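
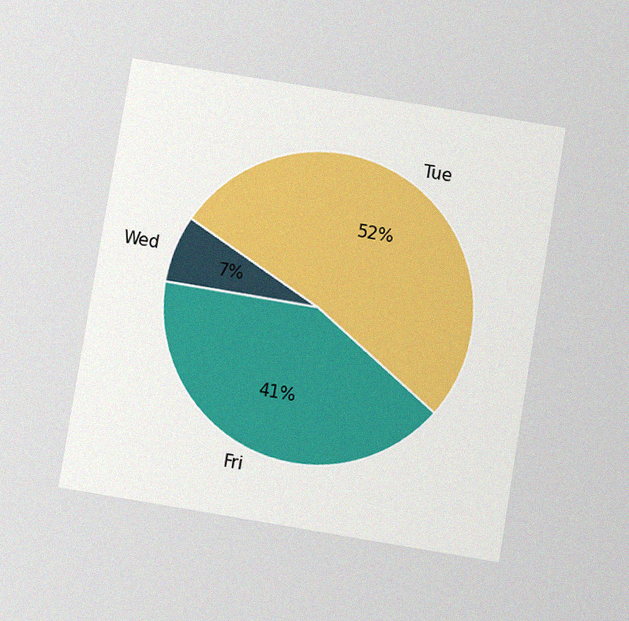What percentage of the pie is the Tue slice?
The chart is tilted about 9° clockwise and viewed slightly from below, with some photo noise. The Tue slice takes up 52% of the pie.

52%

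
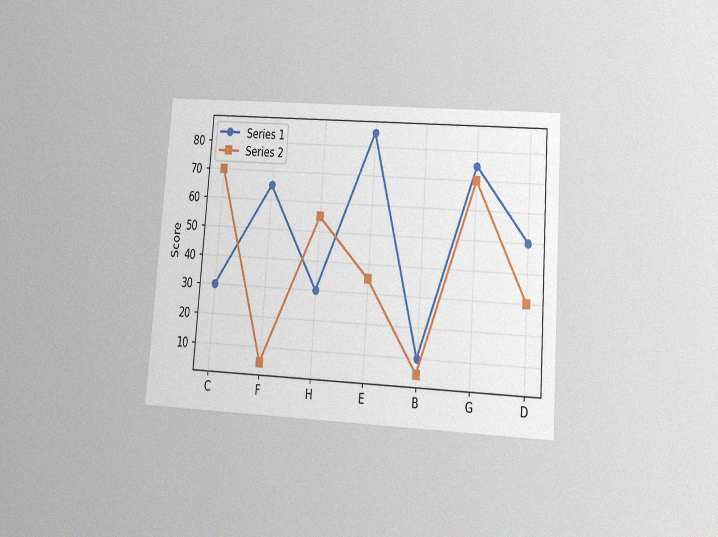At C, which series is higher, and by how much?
Series 2, by 40

The chart is tilted about 4° clockwise and viewed slightly from below, with some photo noise. At C, Series 2 sits above the other line by 40.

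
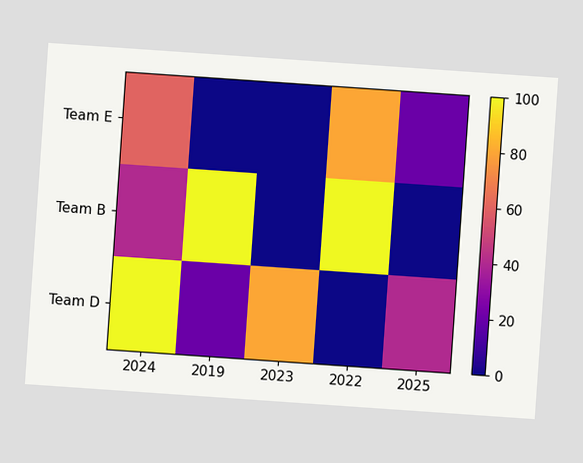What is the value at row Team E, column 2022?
80

The chart is tilted about 4° clockwise. Matching cell (Team E, 2022) against the colorbar gives 80.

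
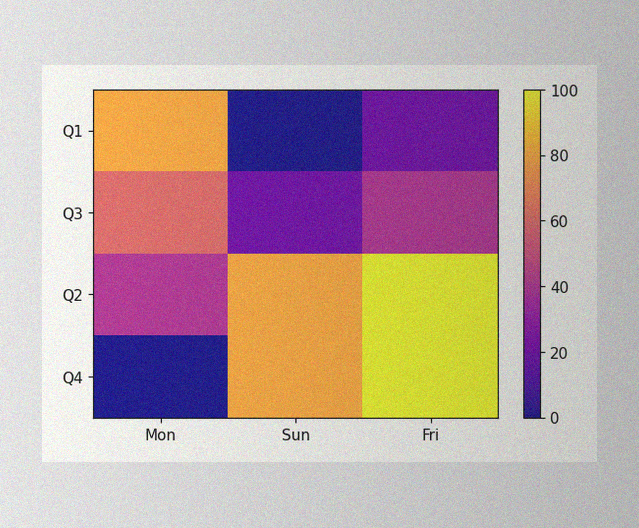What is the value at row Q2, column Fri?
The image has some photo noise and uneven lighting. Matching cell (Q2, Fri) against the colorbar gives 100.

100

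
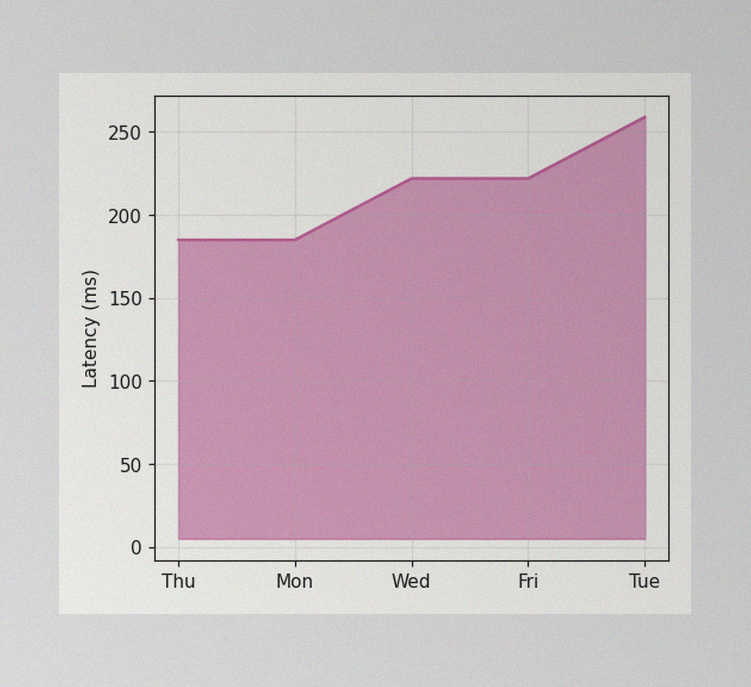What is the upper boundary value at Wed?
222ms

The image has some photo noise and uneven lighting. At Wed the upper boundary is at 222ms.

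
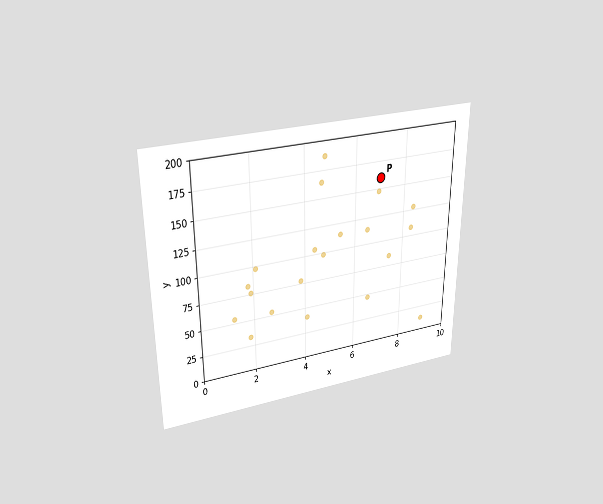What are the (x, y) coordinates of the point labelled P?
The chart is viewed slightly from above. Following the gridlines from P to each axis, P sits at (7, 160).

(7, 160)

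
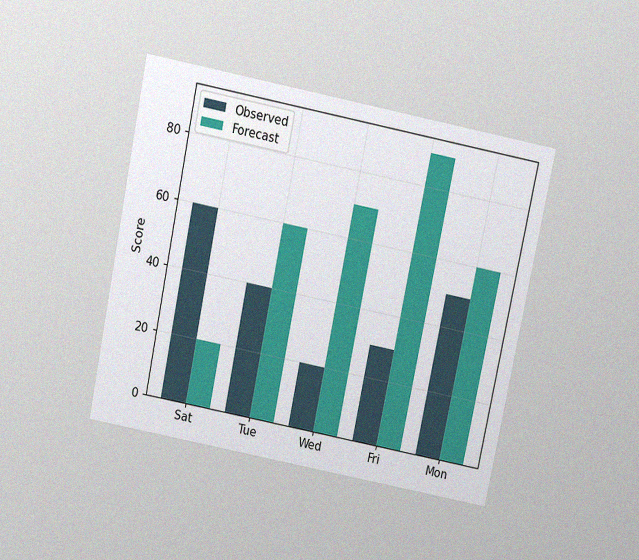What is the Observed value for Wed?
20

The chart is tilted about 11° clockwise and viewed slightly from above, with some photo noise. The Observed bar at Wed reaches 20 on the y-axis.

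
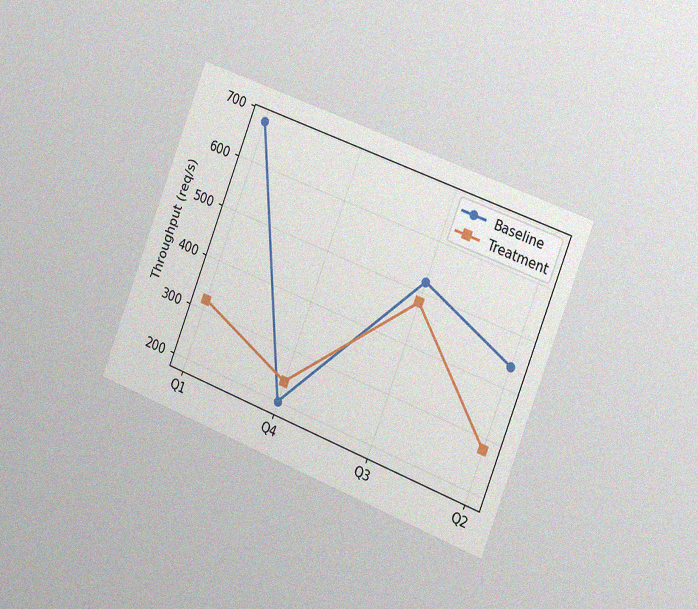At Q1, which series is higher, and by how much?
Baseline, by 360req/s

The chart is tilted about 21° clockwise and viewed slightly from the right, with some photo noise. At Q1, Baseline sits above the other line by 360req/s.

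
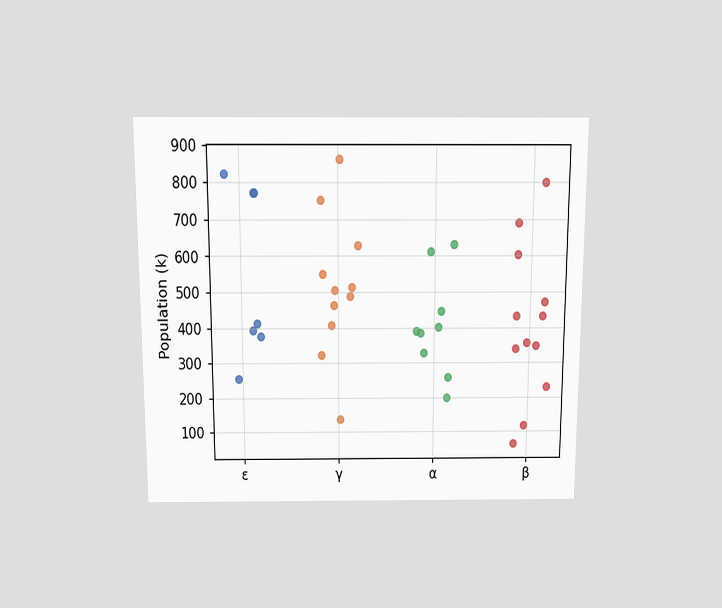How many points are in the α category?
The chart is viewed slightly from above. Counting the markers in the α column gives 9.

9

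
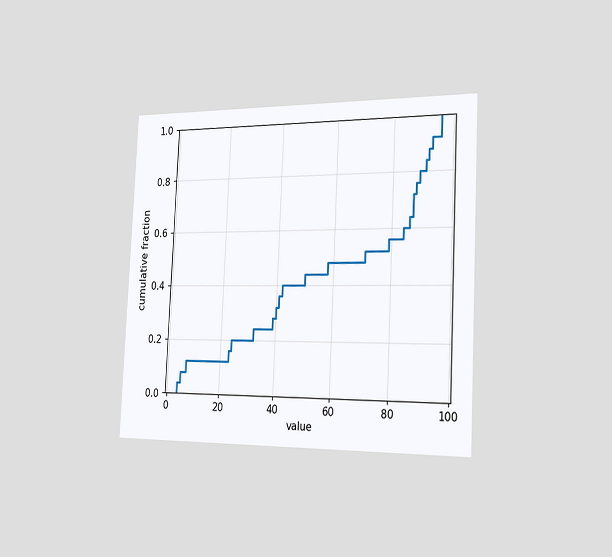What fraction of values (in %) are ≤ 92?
88%

The chart is tilted about 3° clockwise and viewed slightly from the right. At x=92 the ECDF step is at 88%.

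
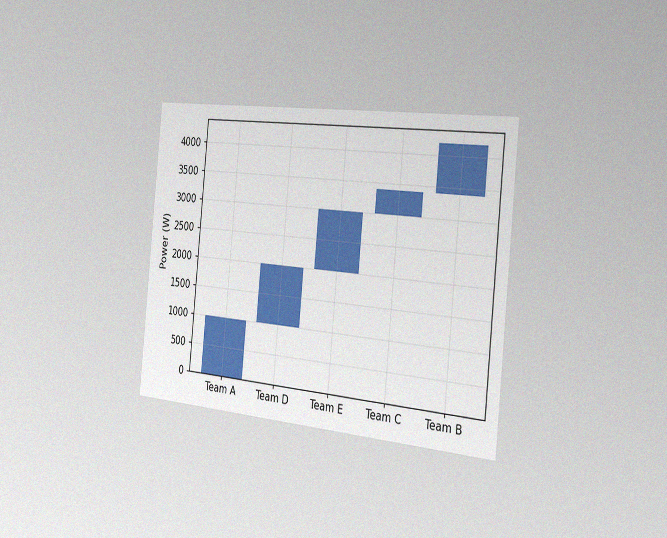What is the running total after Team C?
The chart is tilted about 5° clockwise and viewed slightly from the right, with some photo noise. After Team C the running total reaches 3400W.

3400W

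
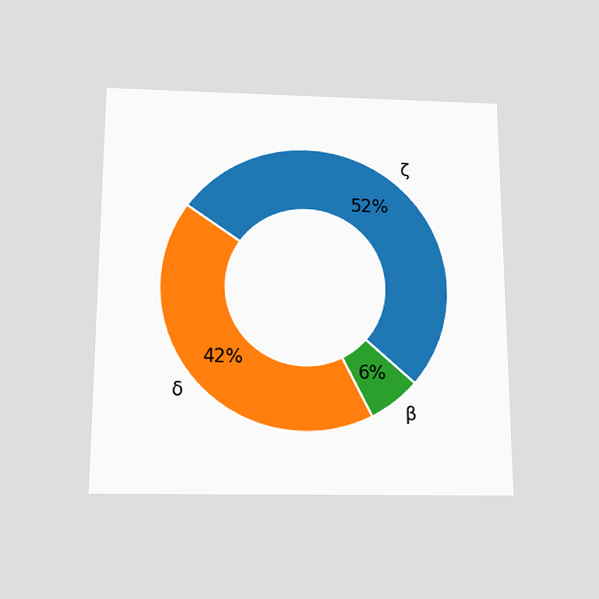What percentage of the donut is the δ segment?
42%

The chart is viewed slightly from below. The δ segment takes up 42% of the ring.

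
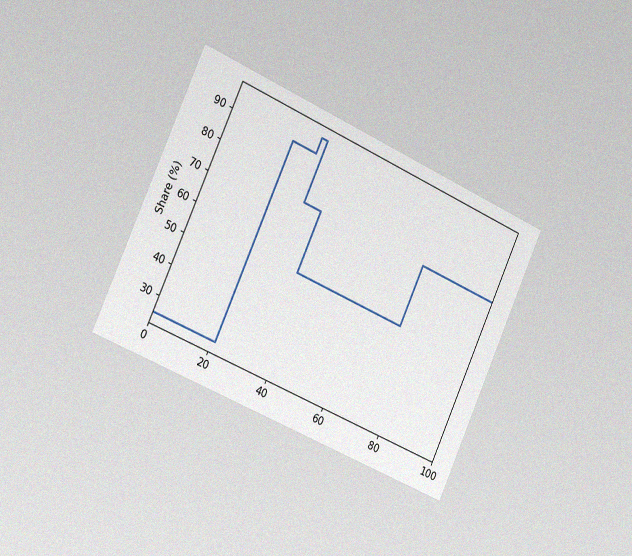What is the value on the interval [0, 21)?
25%

The chart is tilted about 24° clockwise and viewed slightly from the left, with some photo noise. On [0, 21) the step sits at 25%.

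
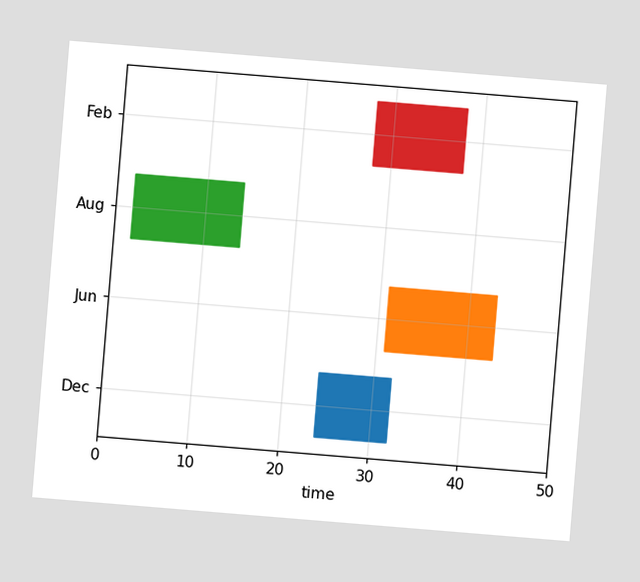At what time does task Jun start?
The chart is tilted about 5° clockwise. The Jun bar begins at t=31.

31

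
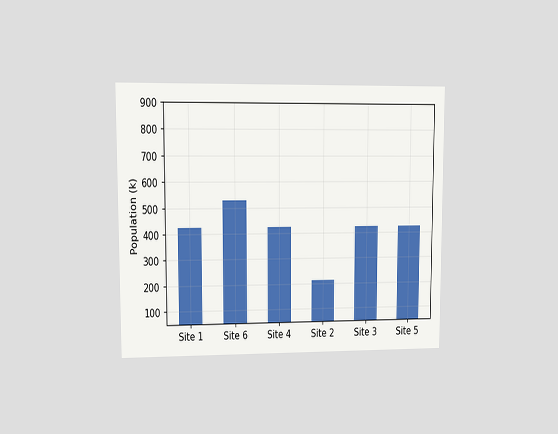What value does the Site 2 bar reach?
The chart is viewed at a slight angle. Reading along the chart's y-axis, the Site 2 bar reaches 212k.

212k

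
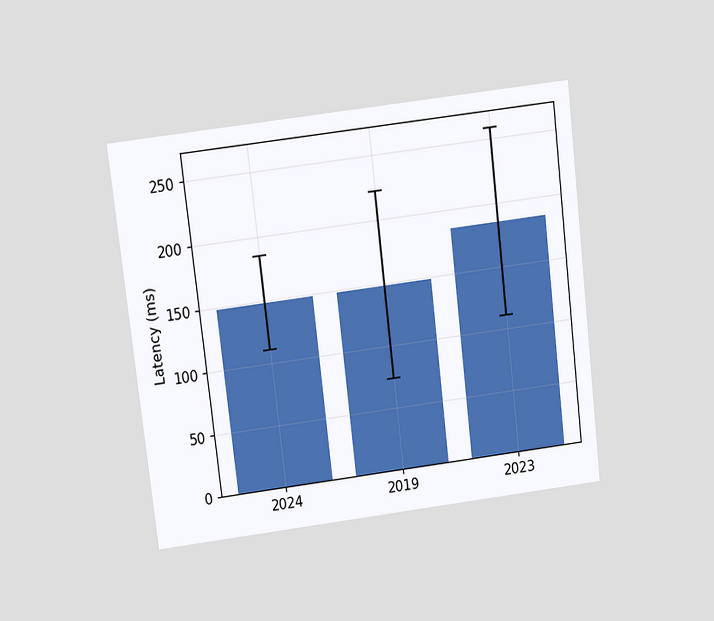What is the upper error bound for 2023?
259ms

The chart is tilted about 7° counter-clockwise and viewed slightly from above. The 2023 bar's upper whisker reaches 259ms.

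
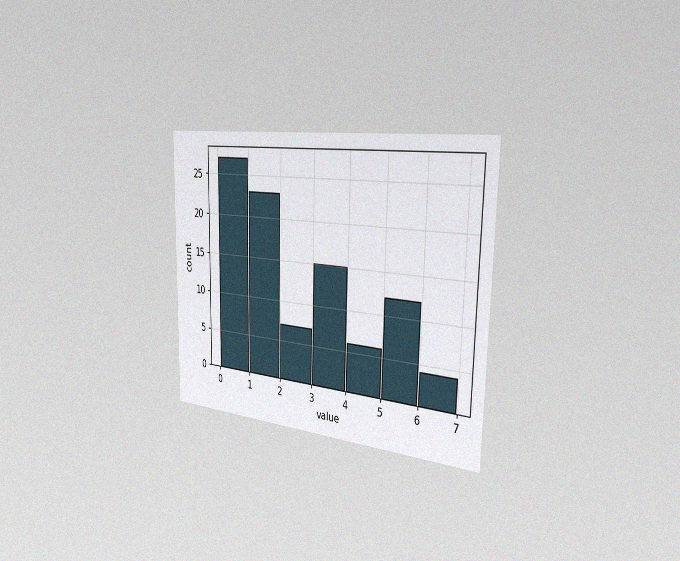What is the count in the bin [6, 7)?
The chart is viewed slightly from the right, with some photo noise. The [6, 7) bin has height 4.

4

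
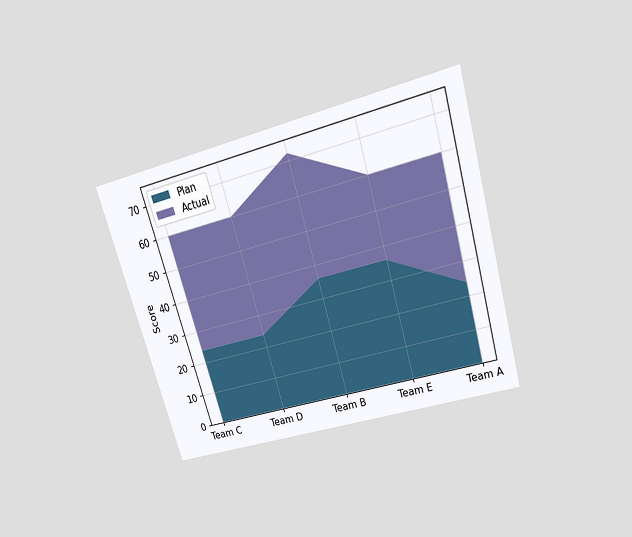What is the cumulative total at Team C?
60

The chart is tilted about 16° counter-clockwise and viewed slightly from above. The stacked total at Team C reaches 60.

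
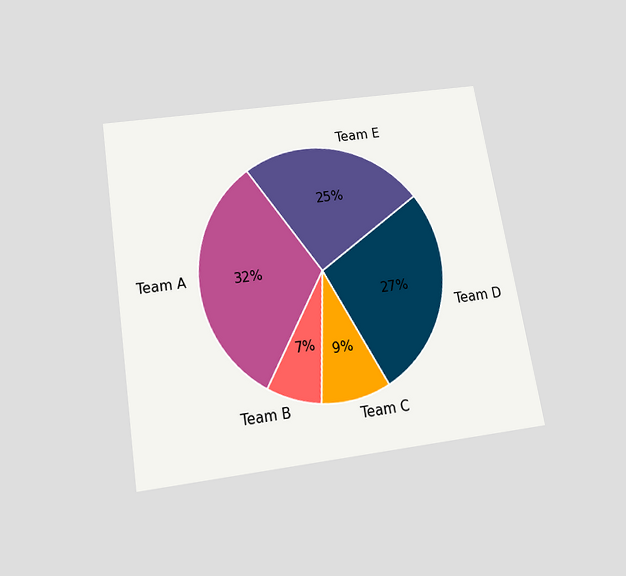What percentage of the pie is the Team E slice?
The chart is tilted about 9° counter-clockwise and viewed slightly from below. The Team E slice takes up 25% of the pie.

25%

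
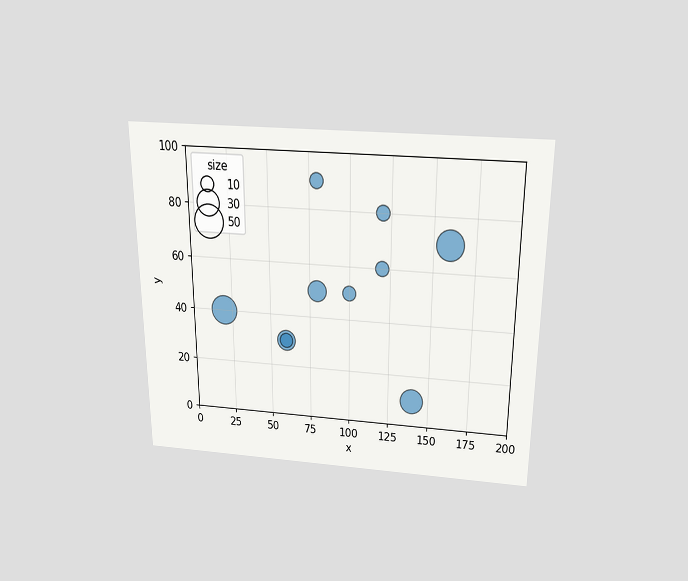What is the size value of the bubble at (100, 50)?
10

The chart is viewed slightly from above. Matching the bubble at (100, 50) against the size legend gives 10.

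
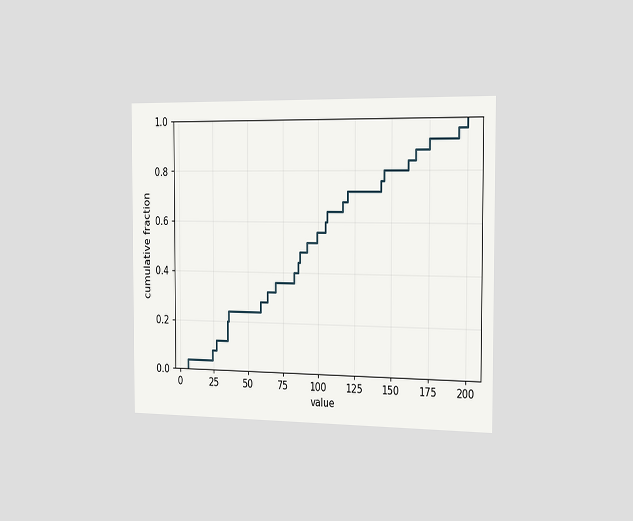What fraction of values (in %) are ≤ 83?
40%

The chart is viewed slightly from the right. At x=83 the ECDF step is at 40%.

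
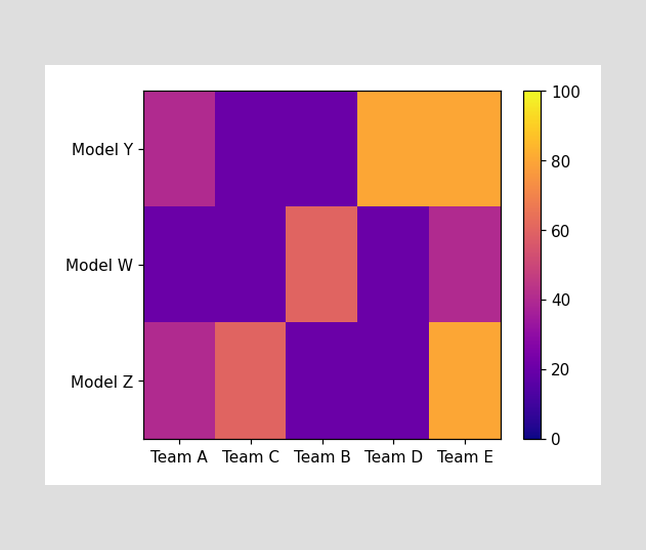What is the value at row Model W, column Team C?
20

Matching cell (Model W, Team C) against the colorbar gives 20.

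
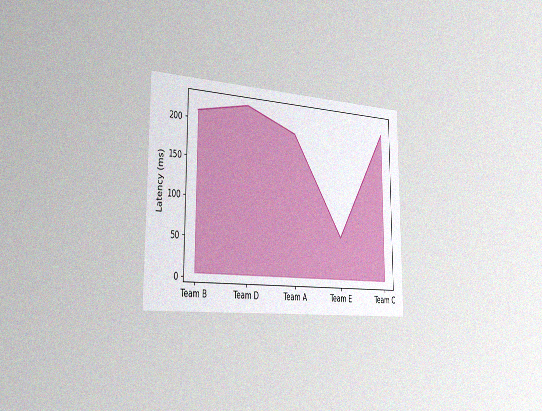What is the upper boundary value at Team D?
The chart is viewed slightly from the left, with some photo noise. At Team D the upper boundary is at 225ms.

225ms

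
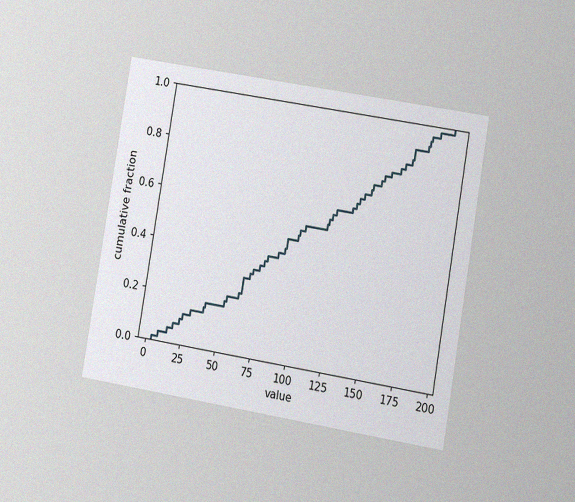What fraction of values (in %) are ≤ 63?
30%

The chart is tilted about 10° clockwise and viewed slightly from the right, with some photo noise. At x=63 the ECDF step is at 30%.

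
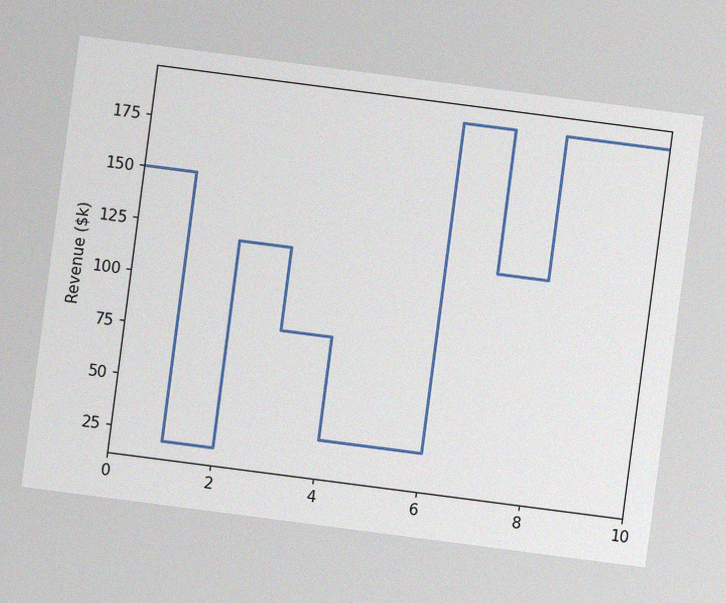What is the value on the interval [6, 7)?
$190k

The chart is tilted about 7° clockwise, with some photo noise. On [6, 7) the step sits at $190k.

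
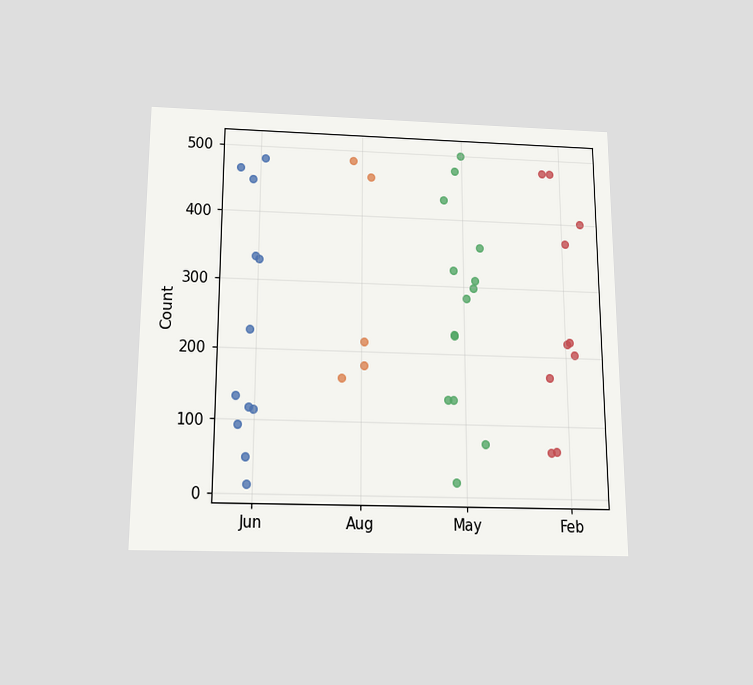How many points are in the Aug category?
5

The chart is viewed slightly from below. Counting the markers in the Aug column gives 5.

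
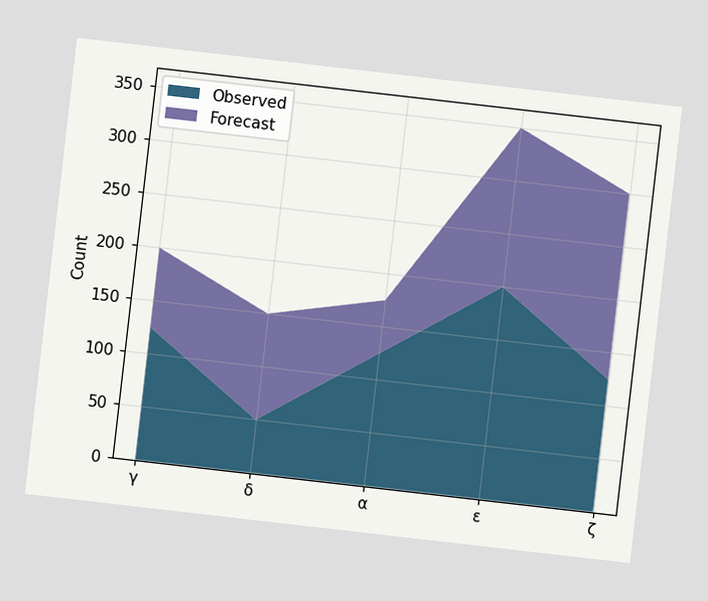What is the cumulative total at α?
The chart is tilted about 7° clockwise. The stacked total at α reaches 175.

175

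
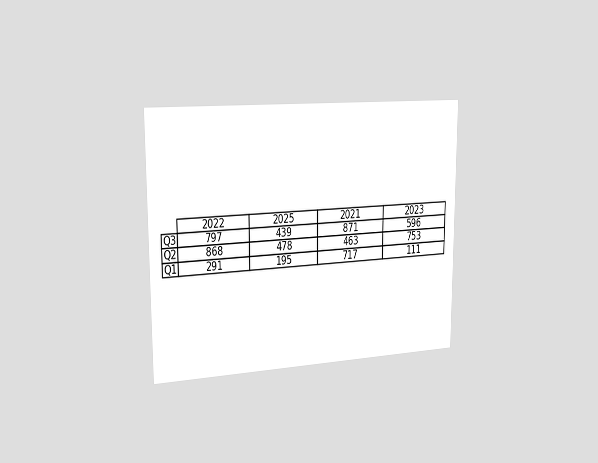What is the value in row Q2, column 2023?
753

The chart is viewed slightly from the left. The (Q2, 2023) cell reads 753.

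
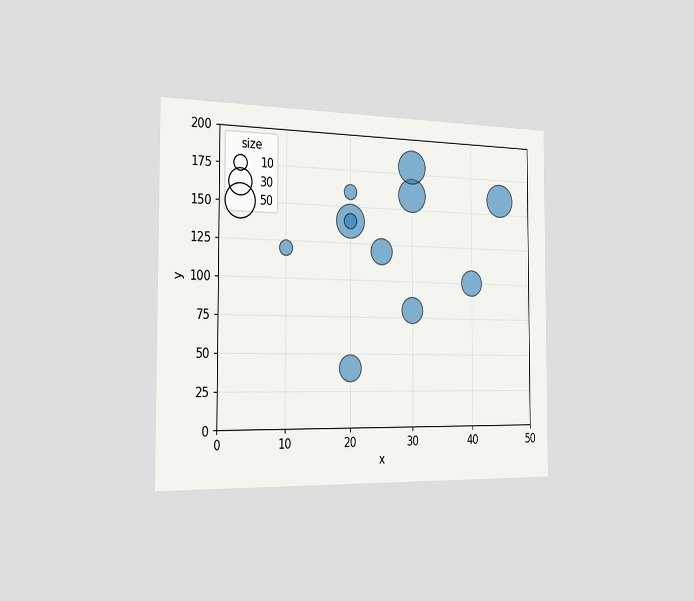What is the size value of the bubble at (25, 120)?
30

The chart is viewed slightly from the left. Matching the bubble at (25, 120) against the size legend gives 30.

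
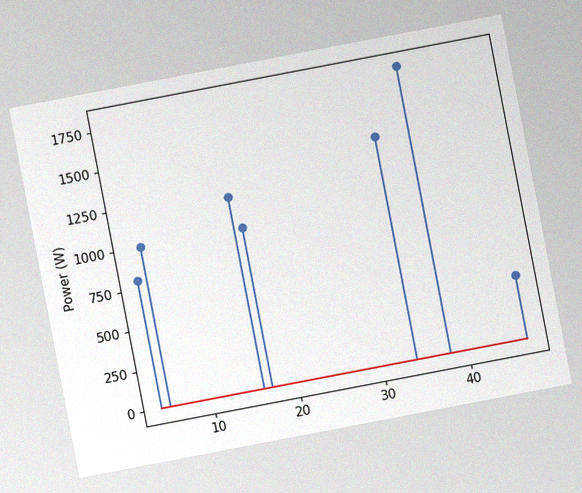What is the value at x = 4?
The chart is tilted about 11° counter-clockwise, with some photo noise. The stem at x=4 reaches 800W.

800W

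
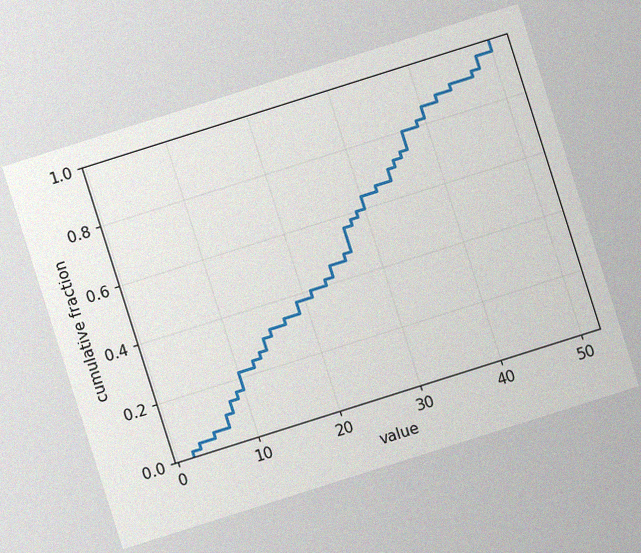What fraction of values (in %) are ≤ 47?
The chart is tilted about 18° counter-clockwise, with some photo noise. At x=47 the ECDF step is at 92%.

92%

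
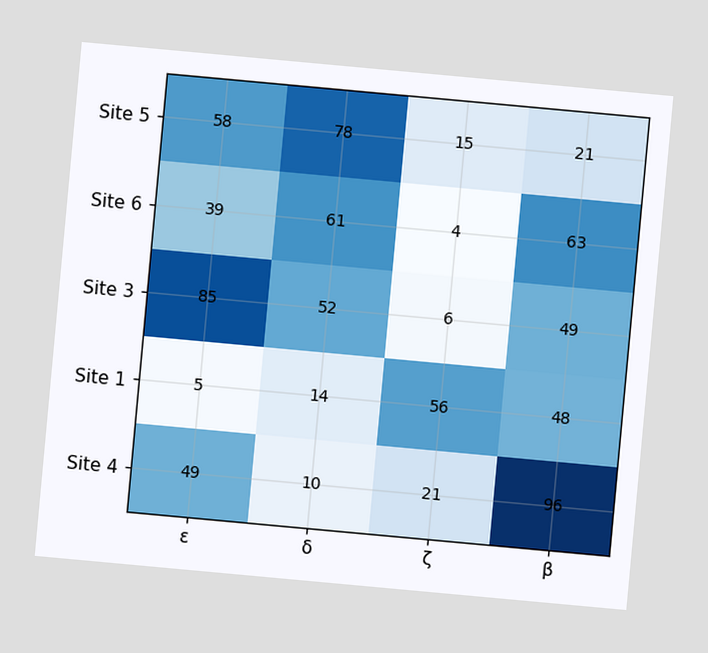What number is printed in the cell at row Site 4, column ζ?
The chart is tilted about 5° clockwise. The (Site 4, ζ) cell reads 21.

21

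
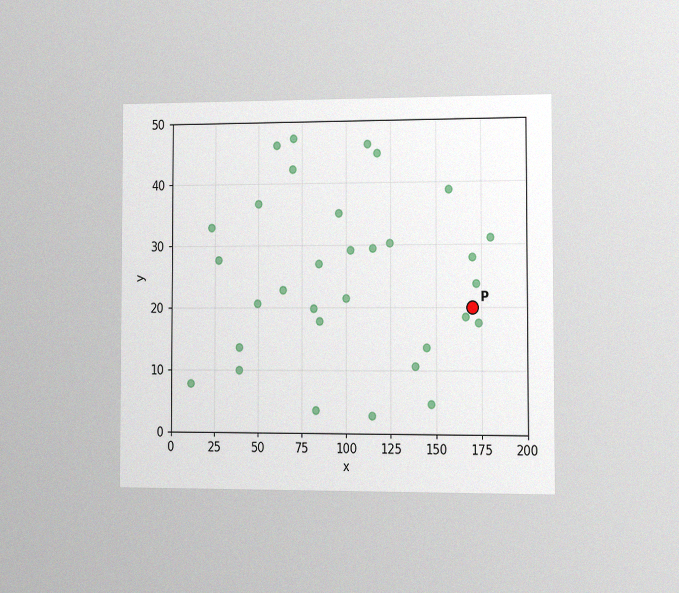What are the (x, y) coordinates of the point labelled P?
The chart is viewed slightly from the right, with some photo noise. Following the gridlines from P to each axis, P sits at (170, 20).

(170, 20)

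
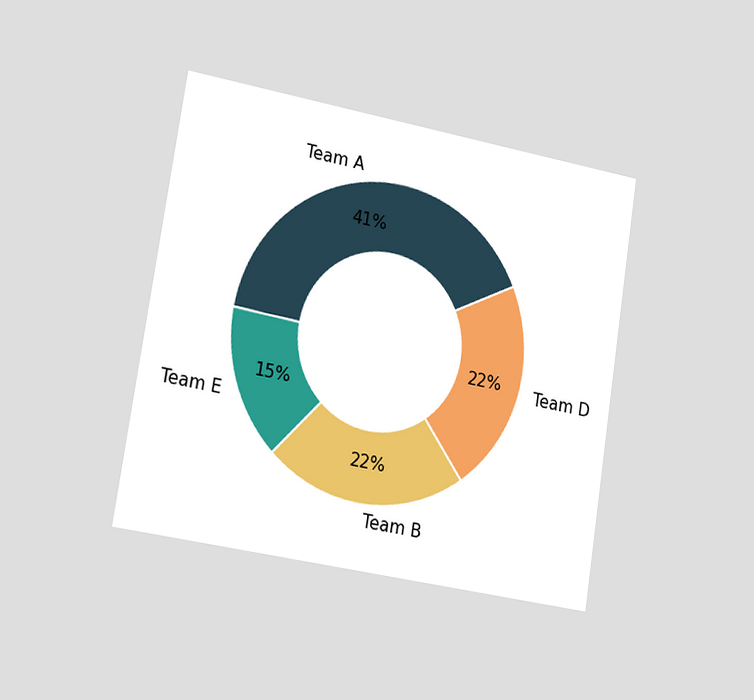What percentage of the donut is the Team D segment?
22%

The chart is tilted about 9° clockwise and viewed slightly from the left. The Team D segment takes up 22% of the ring.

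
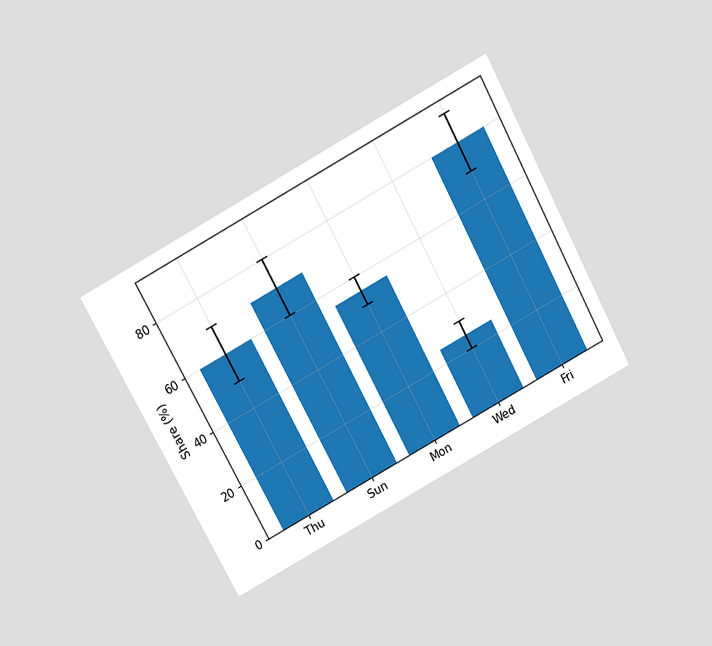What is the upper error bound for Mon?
60%

The chart is tilted about 28° counter-clockwise and viewed slightly from above. The Mon bar's upper whisker reaches 60%.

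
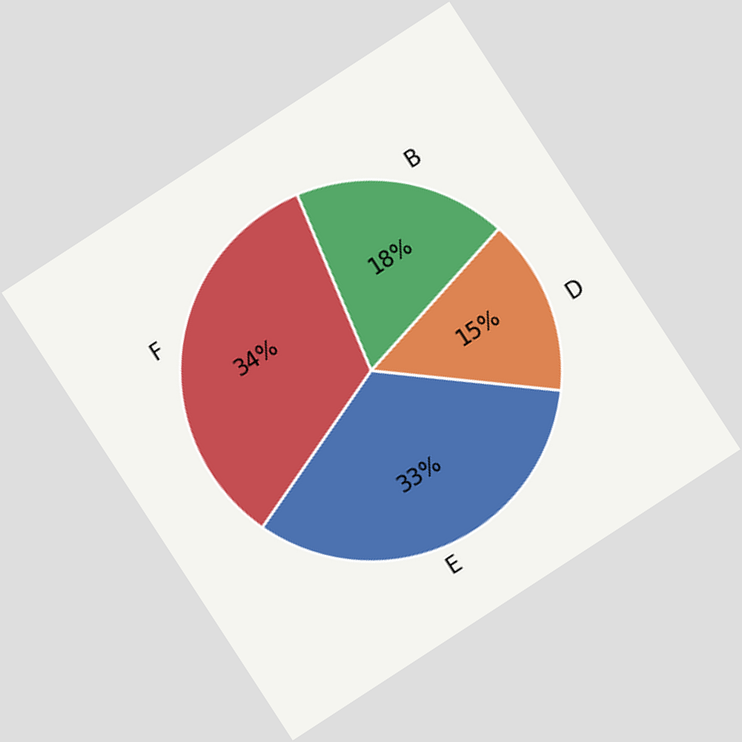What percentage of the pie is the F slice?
34%

The chart is tilted about 33° counter-clockwise. The F slice takes up 34% of the pie.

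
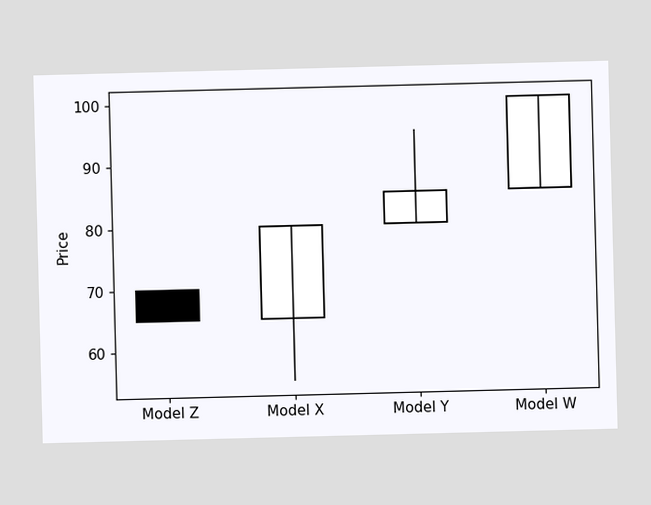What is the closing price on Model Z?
The Model Z candle closes at 65.

65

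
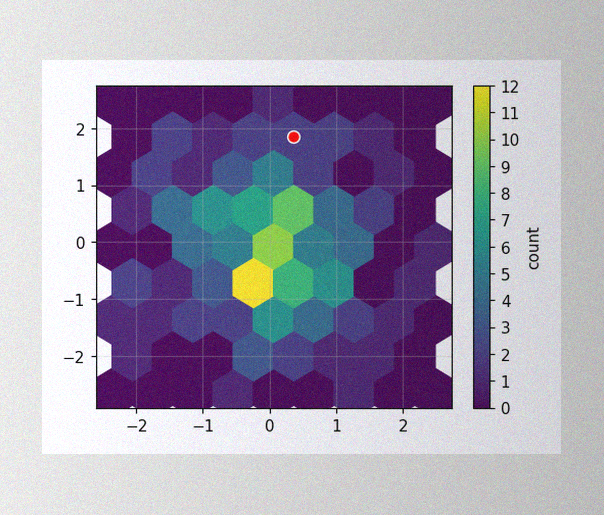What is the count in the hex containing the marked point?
The image has some photo noise and uneven lighting. The marked hex reads 2 on the colorbar.

2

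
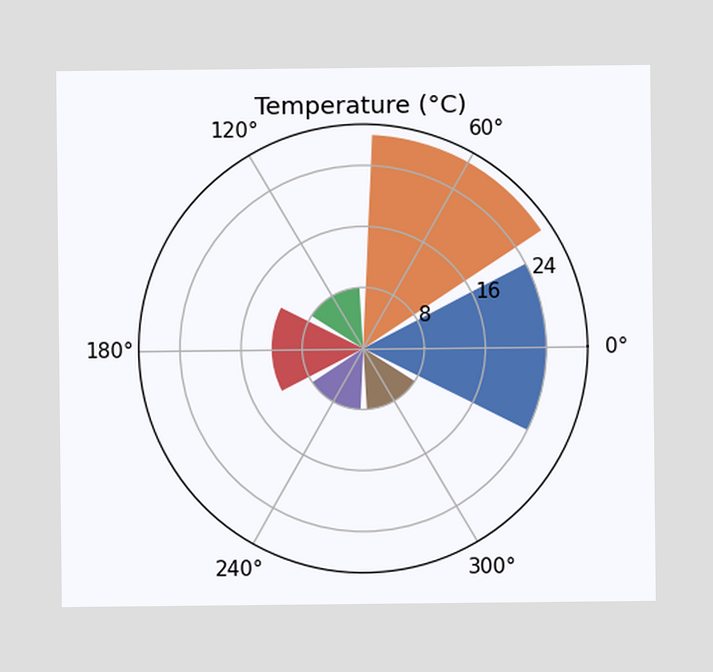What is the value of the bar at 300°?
8°C

The bar at 300° reaches 8°C on the radial axis.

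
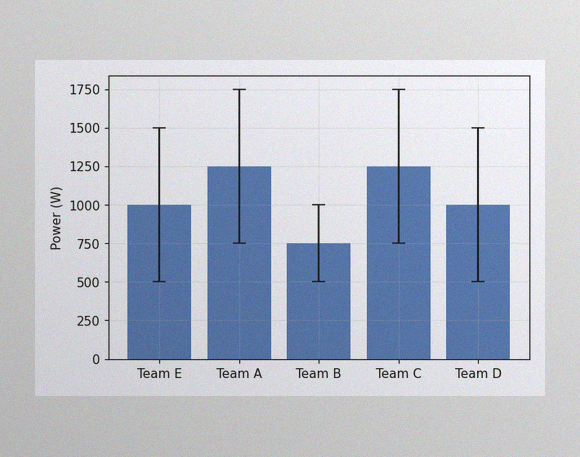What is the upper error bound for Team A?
1750W

The image has some photo noise and uneven lighting. The Team A bar's upper whisker reaches 1750W.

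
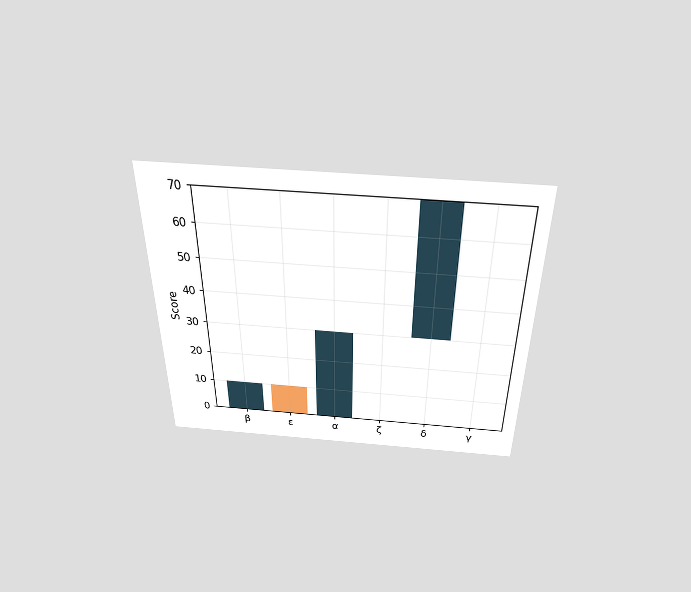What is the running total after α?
The chart is viewed slightly from above. After α the running total reaches 30.

30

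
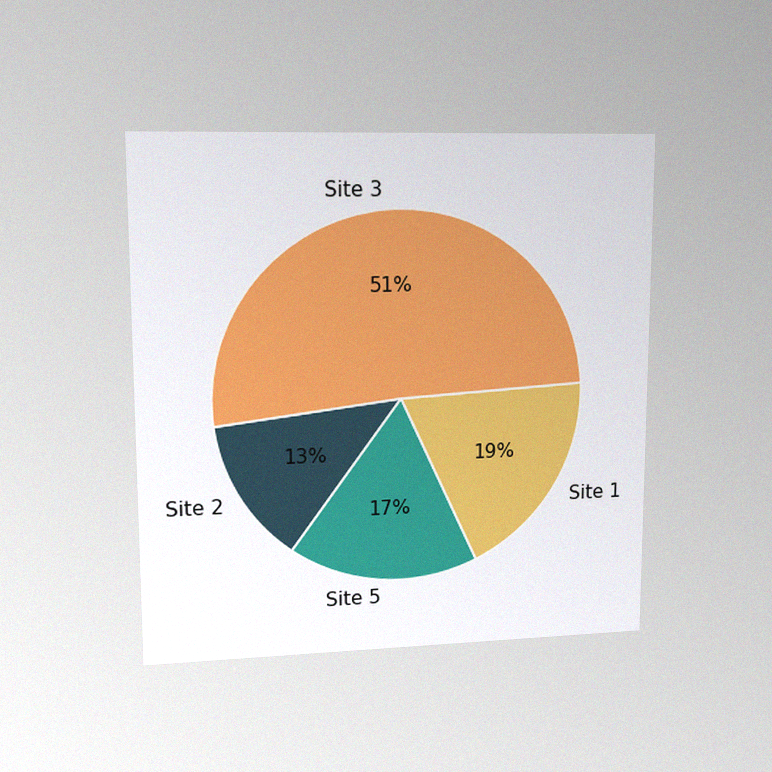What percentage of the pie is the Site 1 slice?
The chart is viewed at a slight angle, with some photo noise. The Site 1 slice takes up 19% of the pie.

19%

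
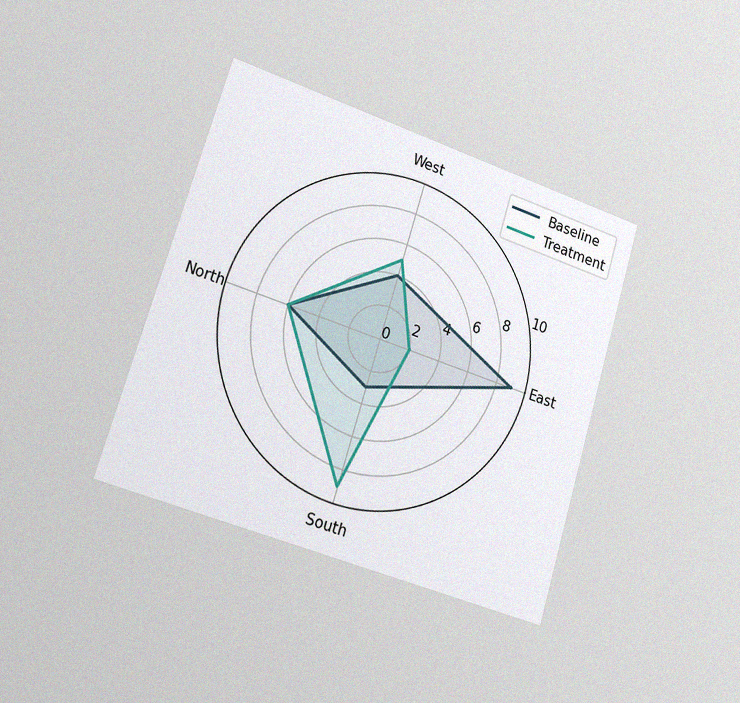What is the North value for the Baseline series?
6

The chart is tilted about 17° clockwise and viewed slightly from the left, with some photo noise. On the North axis, Baseline reaches 6.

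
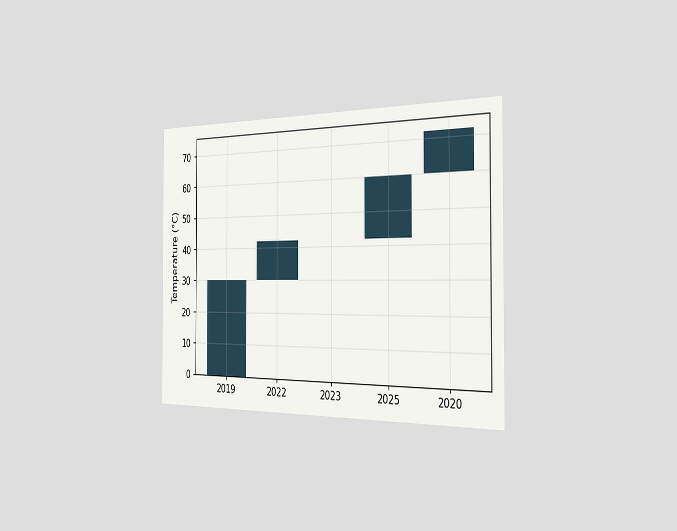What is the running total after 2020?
72°C

The chart is viewed slightly from the right. After 2020 the running total reaches 72°C.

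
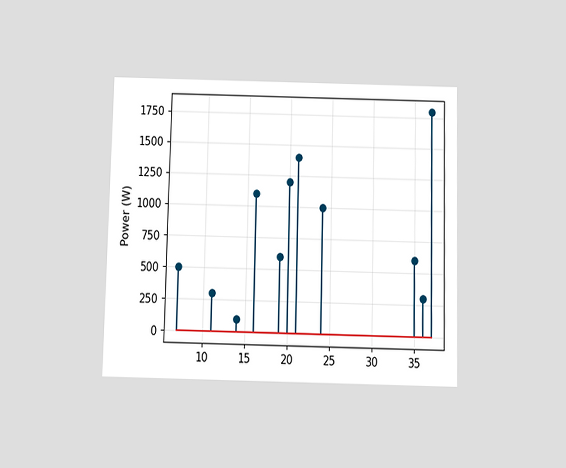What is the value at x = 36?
The chart is viewed slightly from below. The stem at x=36 reaches 300W.

300W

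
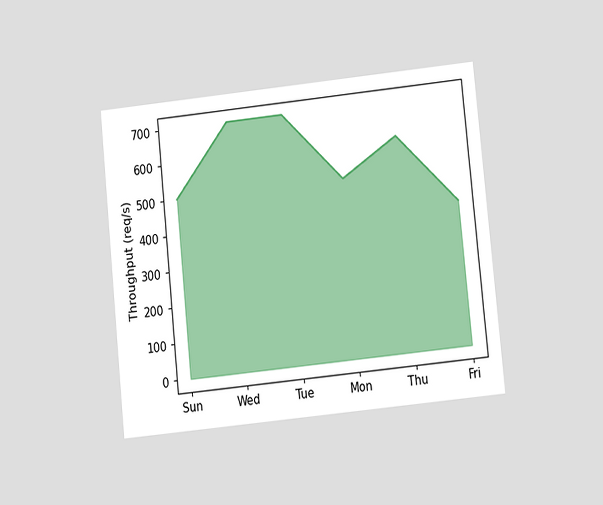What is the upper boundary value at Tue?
The chart is tilted about 6° counter-clockwise and viewed at a slight angle. At Tue the upper boundary is at 700req/s.

700req/s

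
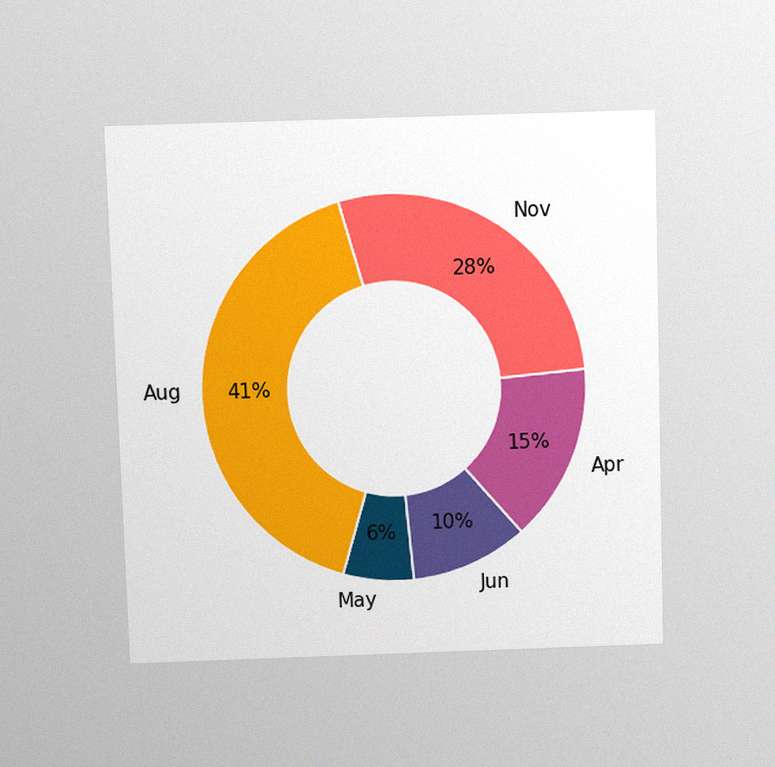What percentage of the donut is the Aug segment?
The chart is viewed slightly from above, with some photo noise. The Aug segment takes up 41% of the ring.

41%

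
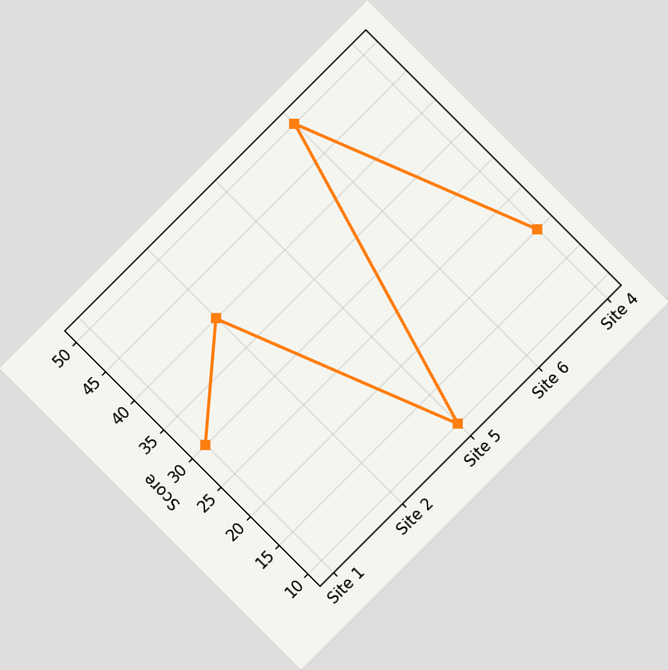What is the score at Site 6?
The chart is tilted about 45° counter-clockwise. At Site 6, the line is at 50.

50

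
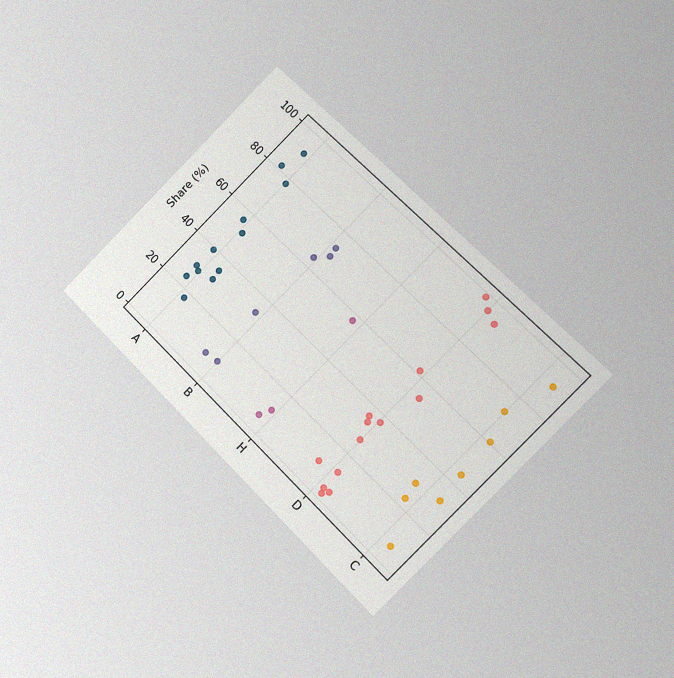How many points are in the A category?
12

The chart is tilted about 45° clockwise and viewed slightly from the right, with some photo noise. Counting the markers in the A column gives 12.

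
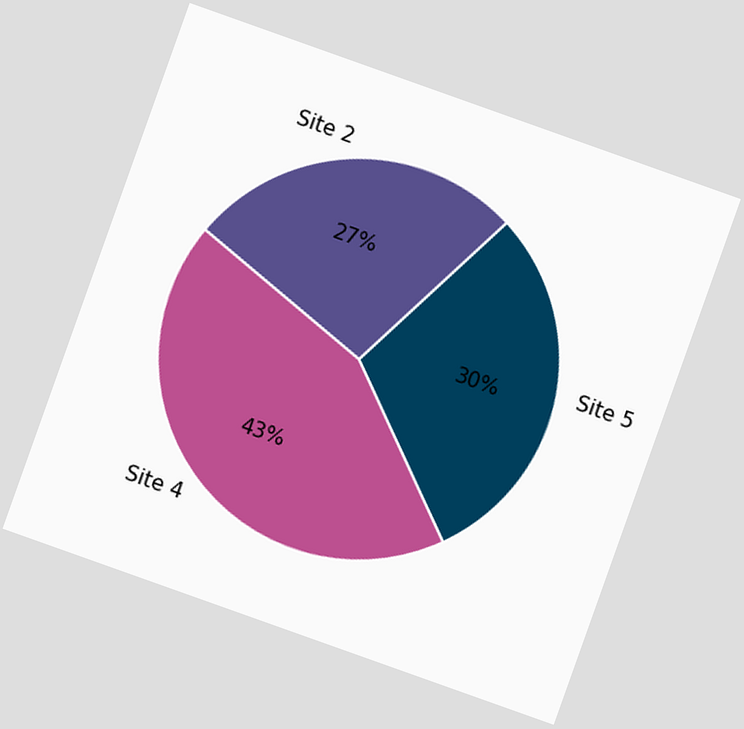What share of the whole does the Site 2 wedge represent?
The chart is tilted about 20° clockwise. The Site 2 slice takes up 27% of the pie.

27%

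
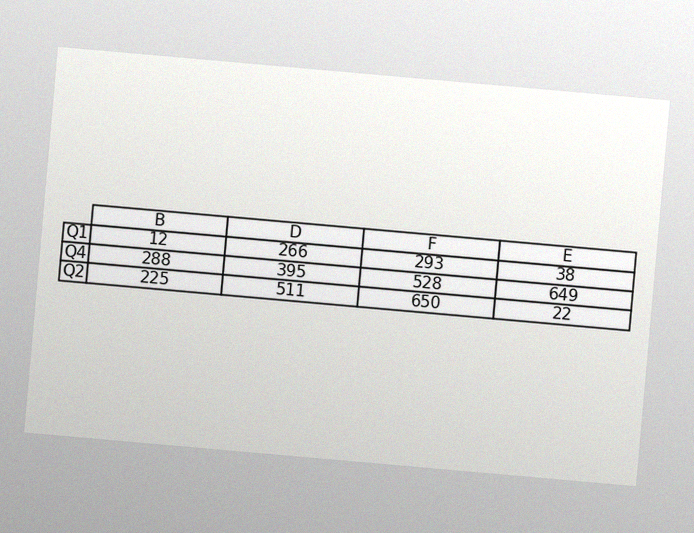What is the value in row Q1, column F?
The chart is tilted about 5° clockwise, with some photo noise. The (Q1, F) cell reads 293.

293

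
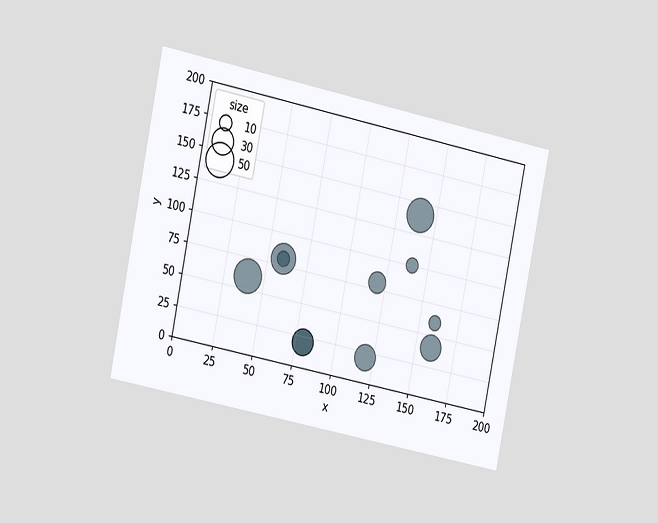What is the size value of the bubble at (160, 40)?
30

The chart is tilted about 12° clockwise and viewed slightly from the left. Matching the bubble at (160, 40) against the size legend gives 30.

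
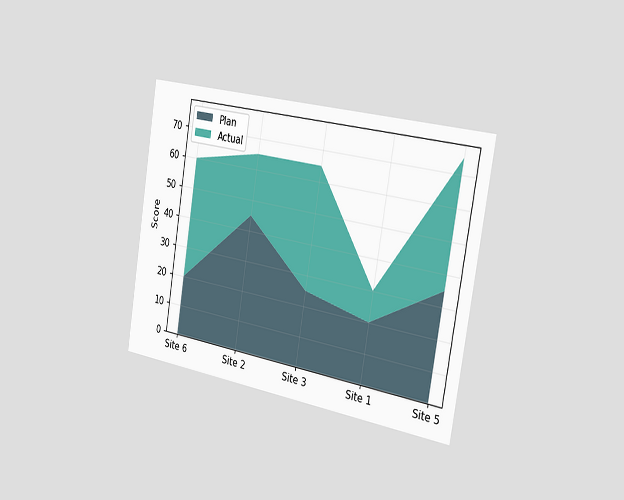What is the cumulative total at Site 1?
30

The chart is tilted about 9° clockwise and viewed slightly from the right. The stacked total at Site 1 reaches 30.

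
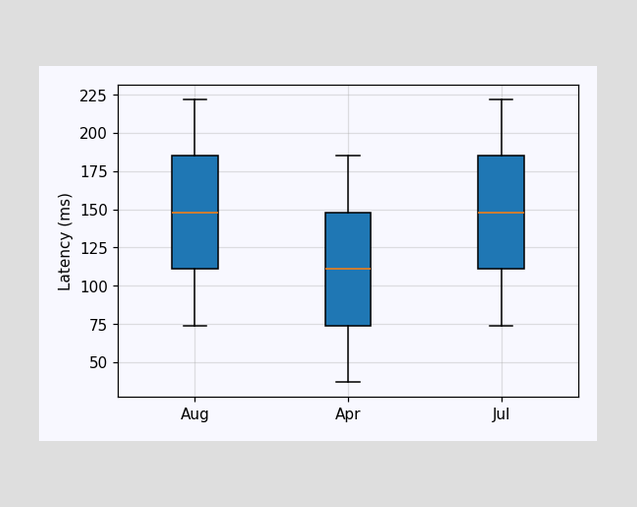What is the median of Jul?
The median line in the Jul box sits at 148ms.

148ms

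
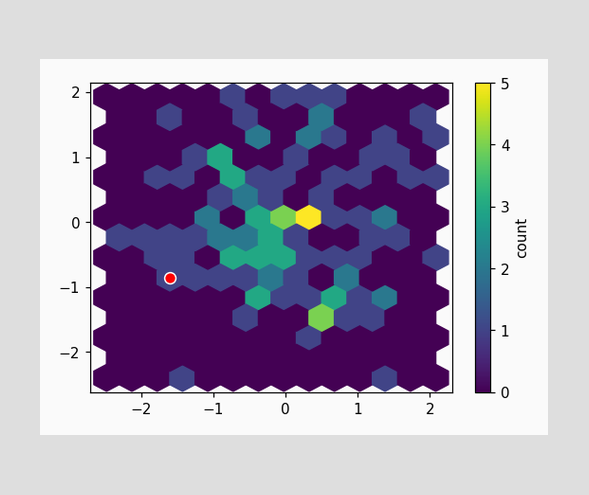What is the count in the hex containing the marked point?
1

The marked hex reads 1 on the colorbar.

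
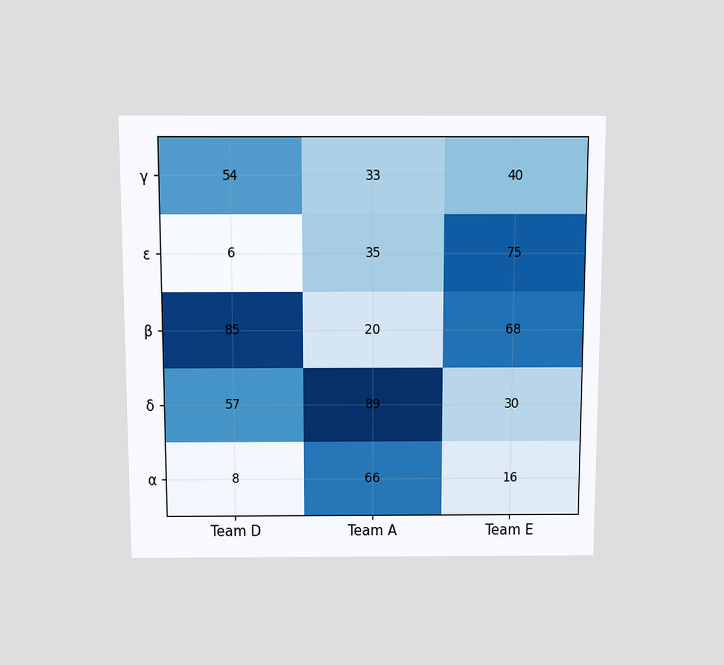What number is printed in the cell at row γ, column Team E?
The chart is viewed slightly from above. The (γ, Team E) cell reads 40.

40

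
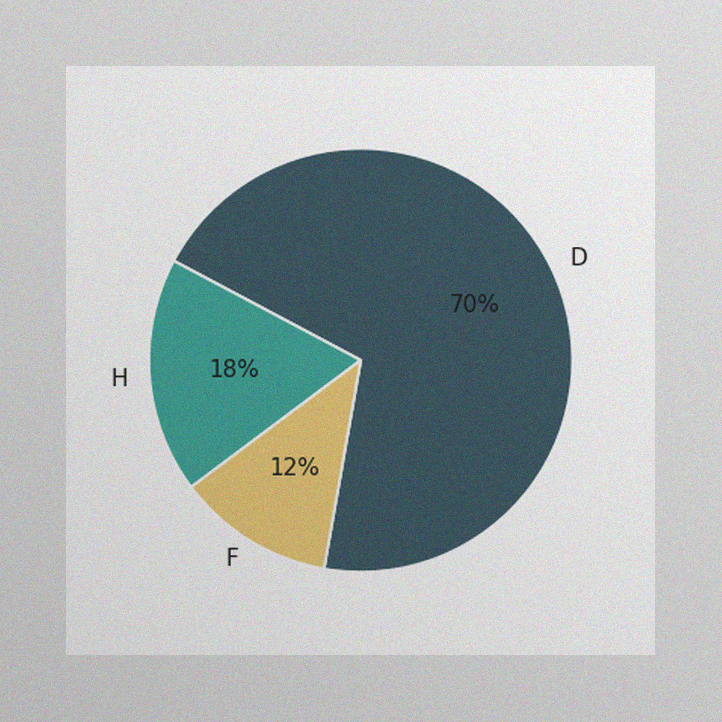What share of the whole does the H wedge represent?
The image has some photo noise and uneven lighting. The H slice takes up 18% of the pie.

18%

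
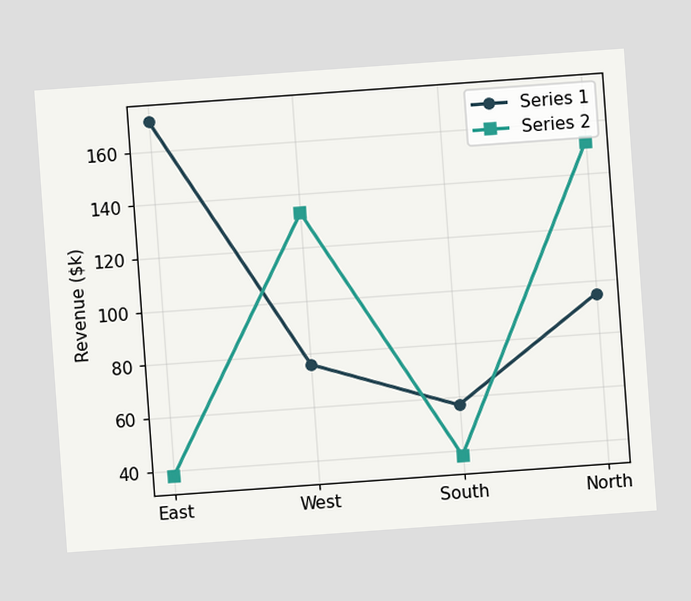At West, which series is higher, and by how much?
Series 2, by $57k

The chart is tilted about 4° counter-clockwise. At West, Series 2 sits above the other line by $57k.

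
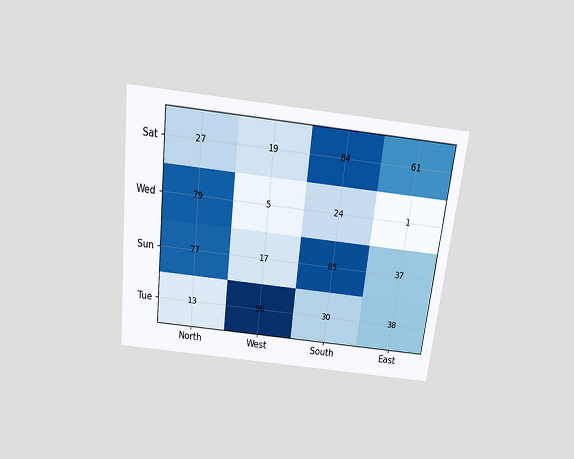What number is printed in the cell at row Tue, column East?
The chart is tilted about 7° clockwise and viewed slightly from above. The (Tue, East) cell reads 38.

38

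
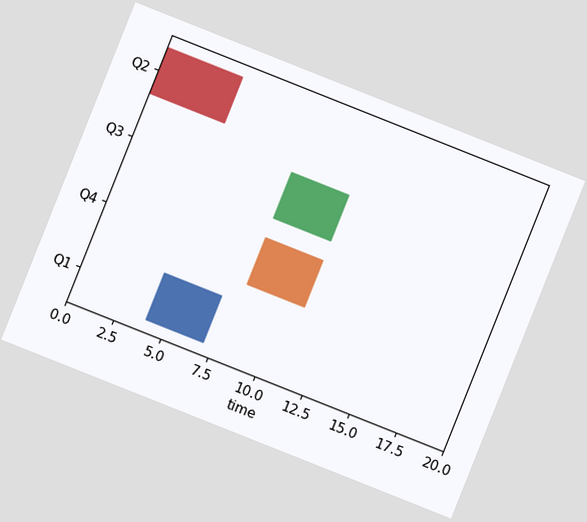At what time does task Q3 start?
8

The chart is tilted about 22° clockwise. The Q3 bar begins at t=8.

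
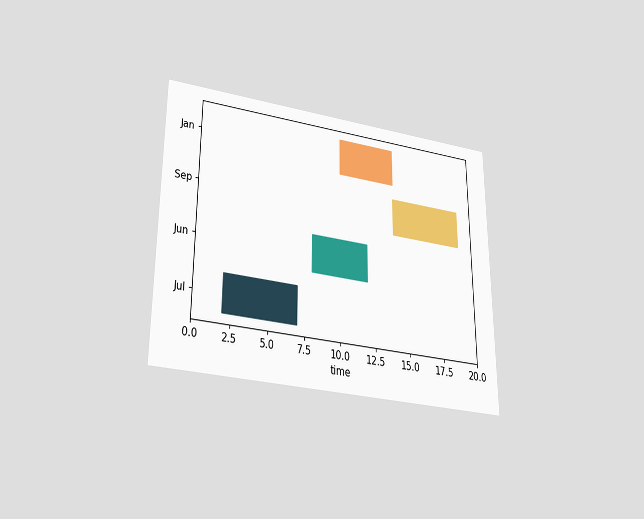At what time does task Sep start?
The chart is viewed slightly from below. The Sep bar begins at t=14.

14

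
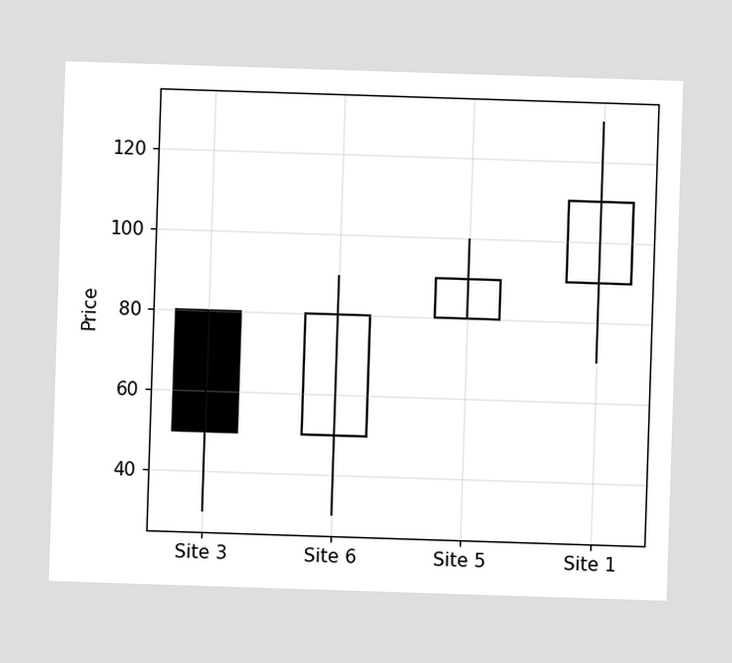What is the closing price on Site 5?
The Site 5 candle closes at 90.

90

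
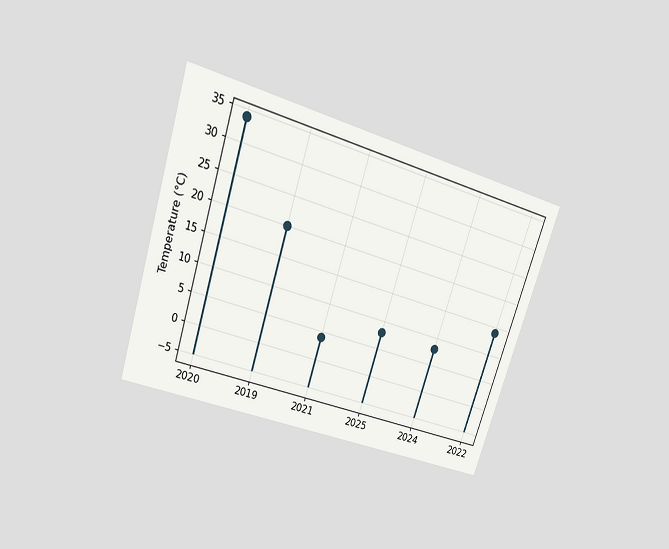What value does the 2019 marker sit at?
20°C

The chart is tilted about 18° clockwise and viewed slightly from above. The 2019 marker sits at 20°C.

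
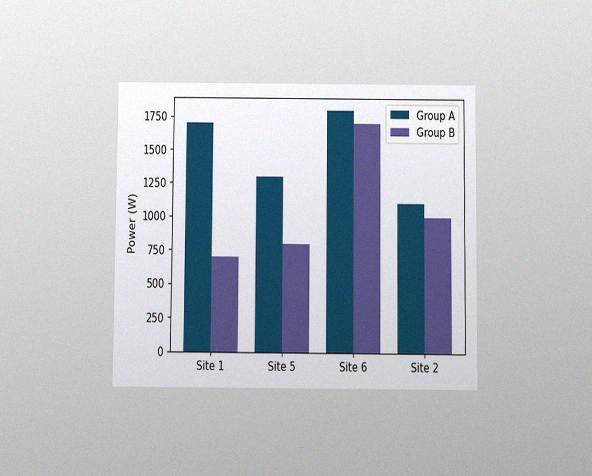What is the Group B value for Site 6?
1700W

The chart is viewed slightly from below, with some photo noise. The Group B bar at Site 6 reaches 1700W on the y-axis.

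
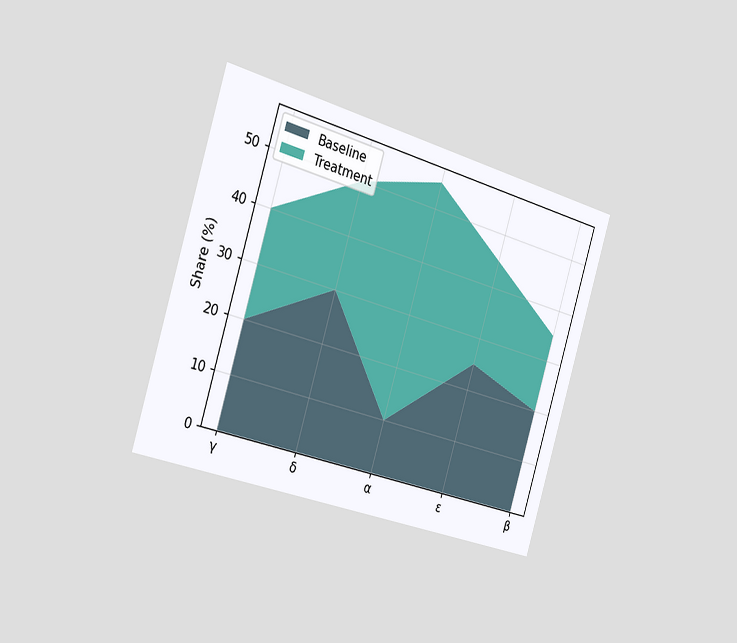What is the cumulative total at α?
The chart is tilted about 17° clockwise and viewed slightly from the left. The stacked total at α reaches 55%.

55%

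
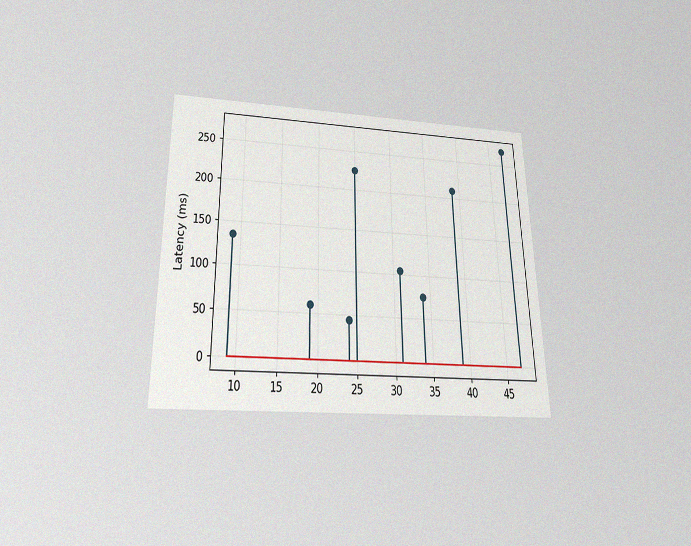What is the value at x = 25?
The chart is viewed slightly from below, with some photo noise. The stem at x=25 reaches 225ms.

225ms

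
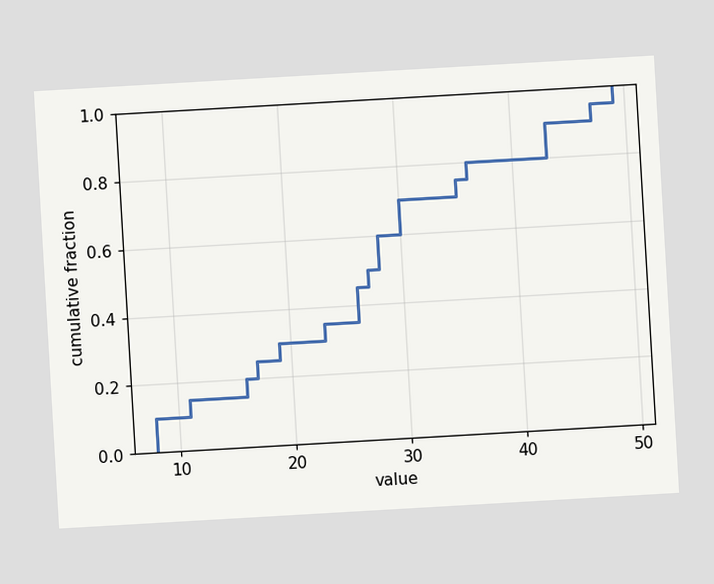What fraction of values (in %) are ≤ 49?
100%

The chart is tilted about 3° counter-clockwise. At x=49 the ECDF step is at 100%.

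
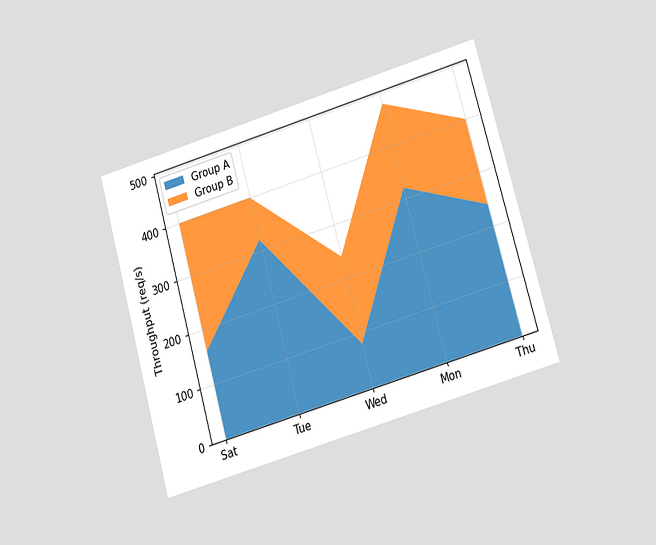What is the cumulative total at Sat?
400req/s

The chart is tilted about 16° counter-clockwise and viewed at a slight angle. The stacked total at Sat reaches 400req/s.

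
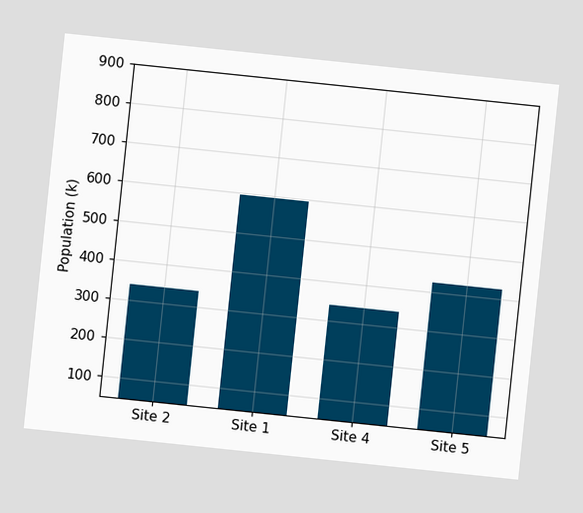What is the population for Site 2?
The chart is tilted about 6° clockwise. Reading along the chart's y-axis, the Site 2 bar reaches 340k.

340k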